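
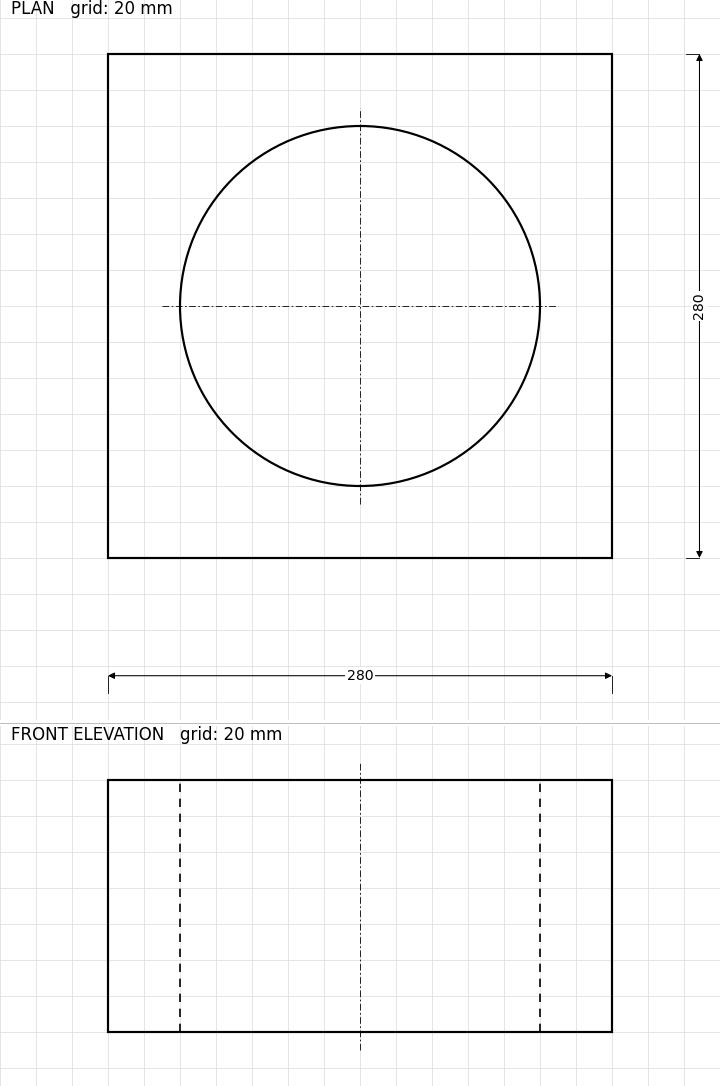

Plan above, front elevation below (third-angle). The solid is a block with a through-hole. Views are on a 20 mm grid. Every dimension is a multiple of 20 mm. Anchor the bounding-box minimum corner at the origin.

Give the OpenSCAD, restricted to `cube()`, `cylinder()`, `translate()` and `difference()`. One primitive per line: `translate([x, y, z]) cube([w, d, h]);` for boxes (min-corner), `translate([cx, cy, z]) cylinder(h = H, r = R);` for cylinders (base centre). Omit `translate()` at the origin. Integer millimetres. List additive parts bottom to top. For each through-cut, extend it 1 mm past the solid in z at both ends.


difference() {
  cube([280, 280, 140]);
  translate([140, 140, -1]) cylinder(h = 142, r = 100);
}


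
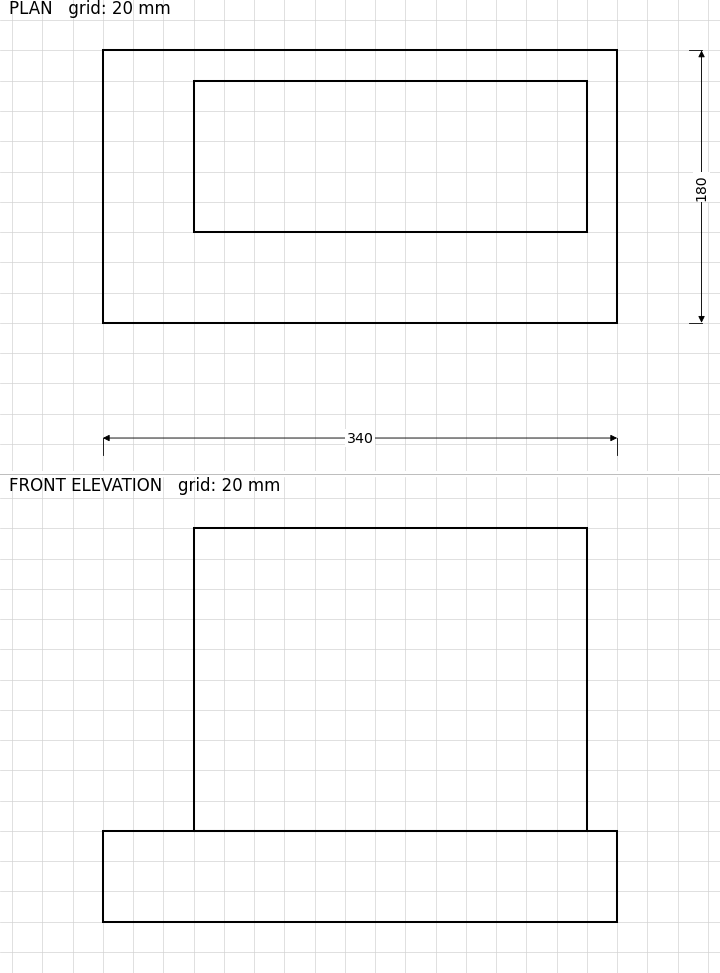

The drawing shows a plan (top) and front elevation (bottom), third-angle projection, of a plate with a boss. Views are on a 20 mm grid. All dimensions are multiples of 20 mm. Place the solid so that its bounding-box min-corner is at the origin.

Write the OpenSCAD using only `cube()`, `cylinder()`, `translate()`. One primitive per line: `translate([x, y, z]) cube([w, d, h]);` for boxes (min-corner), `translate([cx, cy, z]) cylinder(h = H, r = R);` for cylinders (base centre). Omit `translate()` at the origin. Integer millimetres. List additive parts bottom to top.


cube([340, 180, 60]);
translate([60, 60, 60]) cube([260, 100, 200]);


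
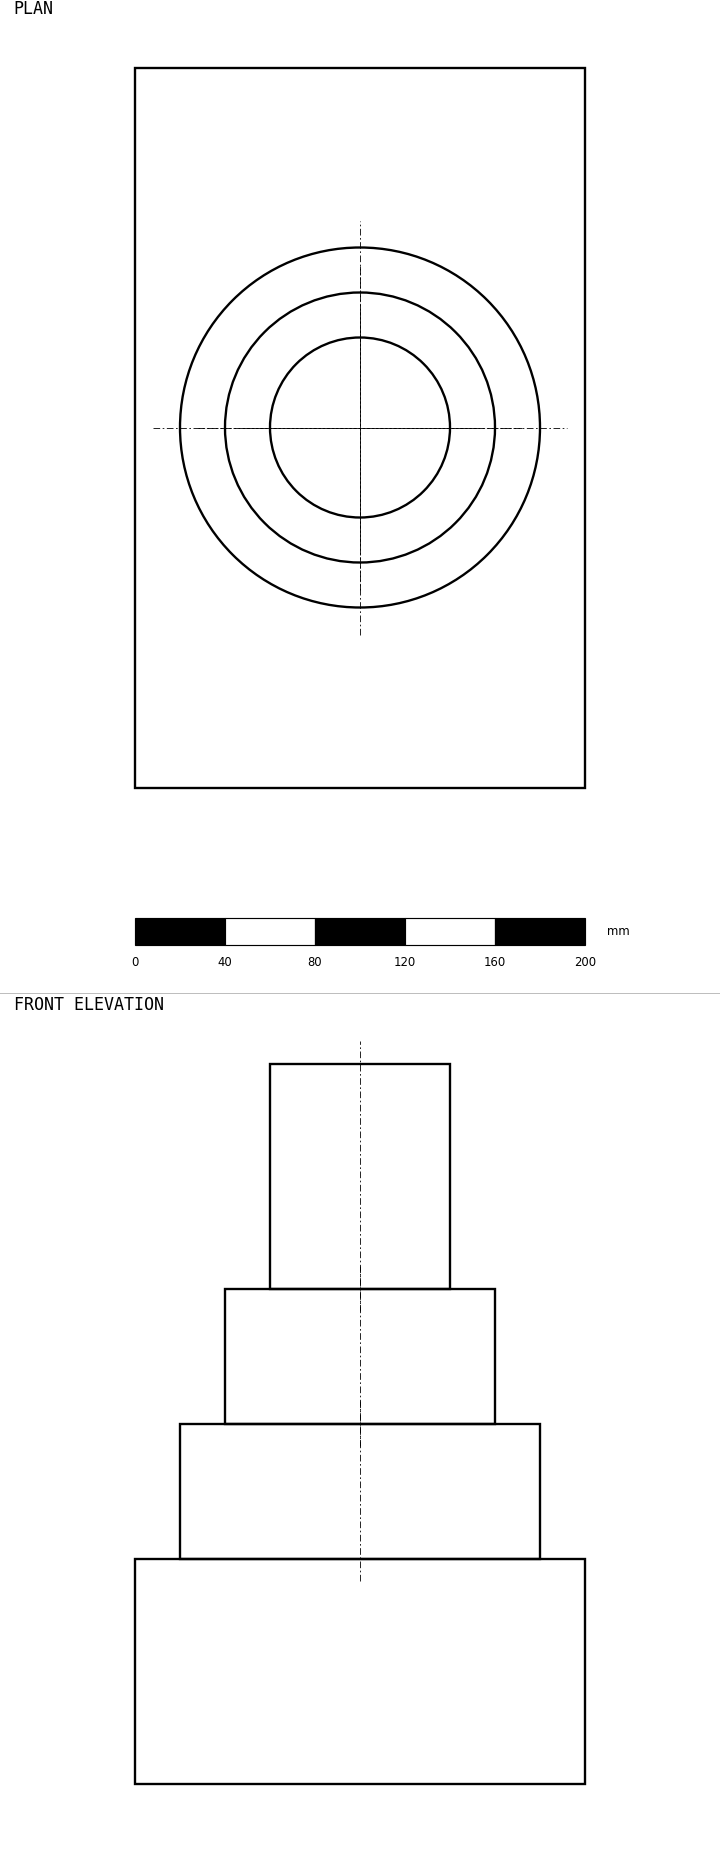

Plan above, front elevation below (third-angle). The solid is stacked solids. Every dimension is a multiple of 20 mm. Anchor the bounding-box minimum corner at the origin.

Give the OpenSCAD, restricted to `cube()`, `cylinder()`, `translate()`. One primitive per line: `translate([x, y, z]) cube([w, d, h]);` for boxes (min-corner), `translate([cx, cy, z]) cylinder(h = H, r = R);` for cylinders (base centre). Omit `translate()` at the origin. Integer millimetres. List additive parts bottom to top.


cube([200, 320, 100]);
translate([100, 160, 100]) cylinder(h = 60, r = 80);
translate([100, 160, 160]) cylinder(h = 60, r = 60);
translate([100, 160, 220]) cylinder(h = 100, r = 40);


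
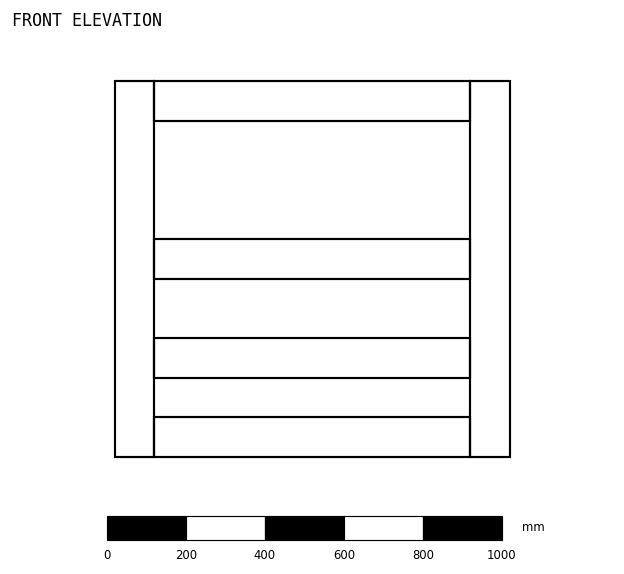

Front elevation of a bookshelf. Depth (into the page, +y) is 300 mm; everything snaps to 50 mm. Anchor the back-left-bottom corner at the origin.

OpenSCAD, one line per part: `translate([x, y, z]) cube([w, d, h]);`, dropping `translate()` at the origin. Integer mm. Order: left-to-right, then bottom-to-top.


cube([100, 300, 950]);
translate([100, 0, 0]) cube([800, 300, 100]);
translate([100, 0, 200]) cube([800, 300, 100]);
translate([100, 0, 450]) cube([800, 300, 100]);
translate([100, 0, 850]) cube([800, 300, 100]);
translate([900, 0, 0]) cube([100, 300, 950]);


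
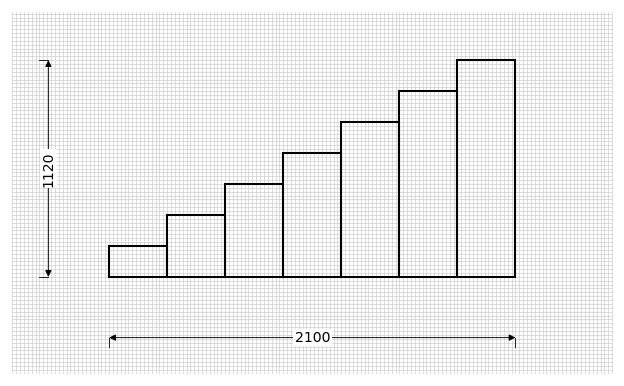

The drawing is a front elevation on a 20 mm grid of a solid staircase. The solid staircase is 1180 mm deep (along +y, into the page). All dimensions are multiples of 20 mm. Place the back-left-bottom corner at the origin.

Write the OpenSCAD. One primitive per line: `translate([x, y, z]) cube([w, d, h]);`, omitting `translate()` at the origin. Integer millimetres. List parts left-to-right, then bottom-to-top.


cube([300, 1180, 160]);
translate([300, 0, 0]) cube([300, 1180, 320]);
translate([600, 0, 0]) cube([300, 1180, 480]);
translate([900, 0, 0]) cube([300, 1180, 640]);
translate([1200, 0, 0]) cube([300, 1180, 800]);
translate([1500, 0, 0]) cube([300, 1180, 960]);
translate([1800, 0, 0]) cube([300, 1180, 1120]);


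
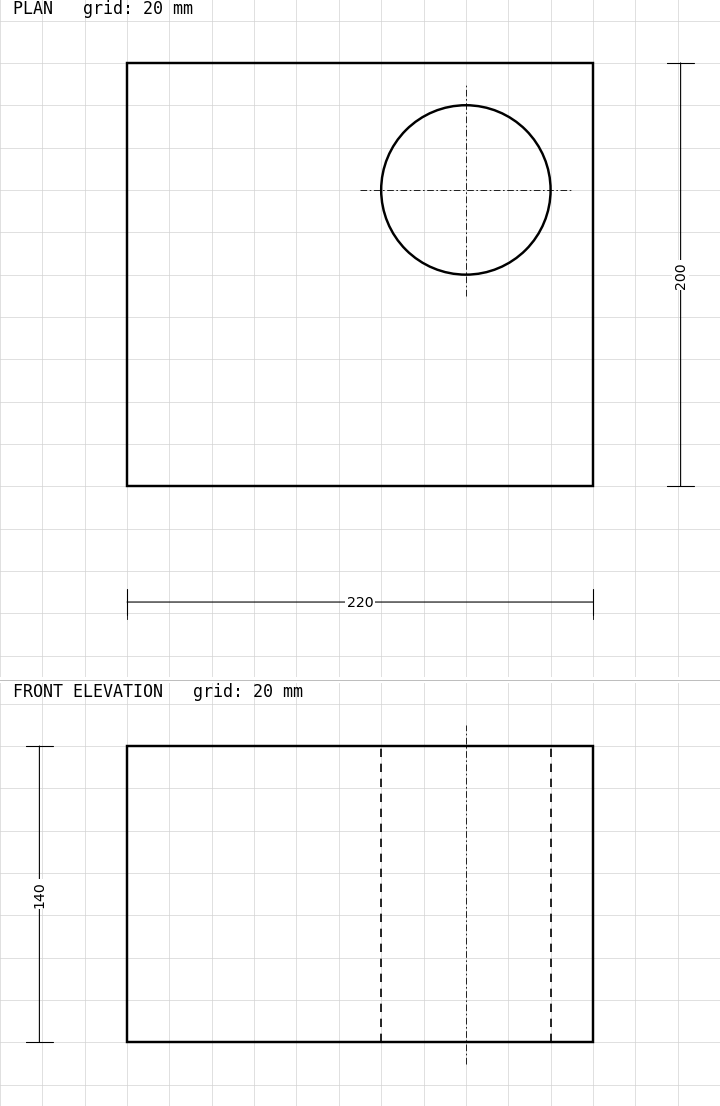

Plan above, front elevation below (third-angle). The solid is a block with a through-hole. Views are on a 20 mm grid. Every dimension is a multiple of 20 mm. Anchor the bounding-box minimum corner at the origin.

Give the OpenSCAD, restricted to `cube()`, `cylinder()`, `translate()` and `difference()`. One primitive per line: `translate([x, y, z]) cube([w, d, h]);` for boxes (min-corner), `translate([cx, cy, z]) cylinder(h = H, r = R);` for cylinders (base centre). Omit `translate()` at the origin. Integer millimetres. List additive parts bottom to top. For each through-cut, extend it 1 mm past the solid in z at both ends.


difference() {
  cube([220, 200, 140]);
  translate([160, 140, -1]) cylinder(h = 142, r = 40);
}


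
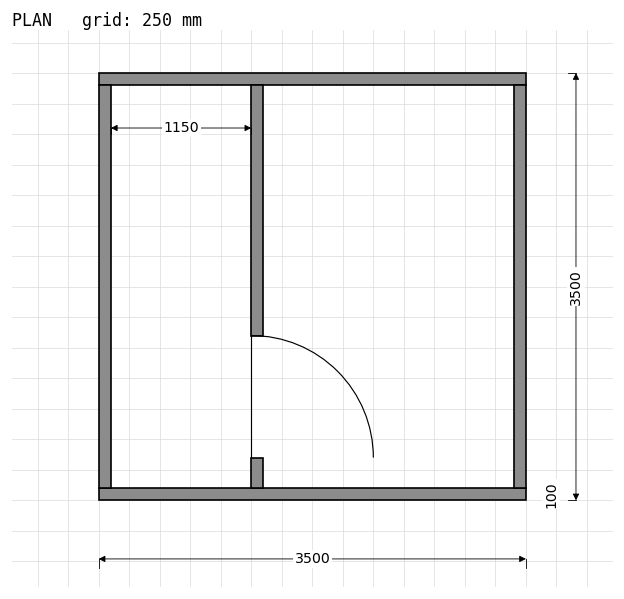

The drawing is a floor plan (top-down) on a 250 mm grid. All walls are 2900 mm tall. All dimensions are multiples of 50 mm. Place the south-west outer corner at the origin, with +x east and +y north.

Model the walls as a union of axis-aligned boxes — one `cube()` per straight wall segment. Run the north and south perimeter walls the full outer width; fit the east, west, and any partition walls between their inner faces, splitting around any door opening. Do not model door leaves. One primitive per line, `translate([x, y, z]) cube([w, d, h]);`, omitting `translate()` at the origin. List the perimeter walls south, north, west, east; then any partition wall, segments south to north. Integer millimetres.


cube([3500, 100, 2900]);
translate([0, 3400, 0]) cube([3500, 100, 2900]);
translate([0, 100, 0]) cube([100, 3300, 2900]);
translate([3400, 100, 0]) cube([100, 3300, 2900]);
translate([1250, 100, 0]) cube([100, 250, 2900]);
translate([1250, 1350, 0]) cube([100, 2050, 2900]);


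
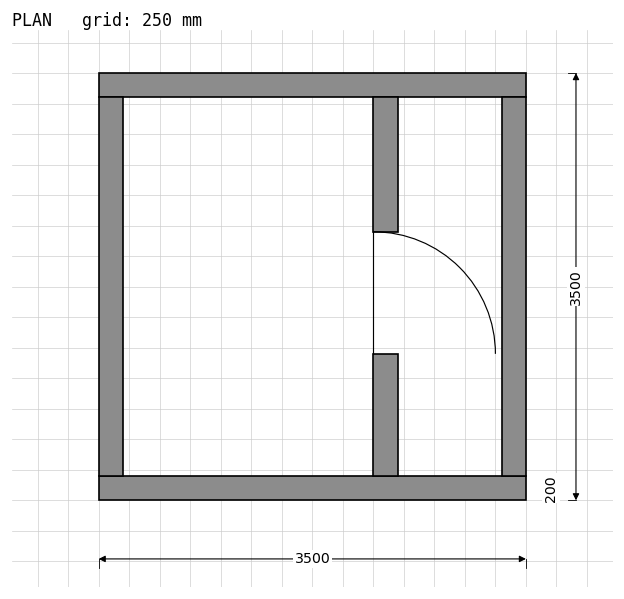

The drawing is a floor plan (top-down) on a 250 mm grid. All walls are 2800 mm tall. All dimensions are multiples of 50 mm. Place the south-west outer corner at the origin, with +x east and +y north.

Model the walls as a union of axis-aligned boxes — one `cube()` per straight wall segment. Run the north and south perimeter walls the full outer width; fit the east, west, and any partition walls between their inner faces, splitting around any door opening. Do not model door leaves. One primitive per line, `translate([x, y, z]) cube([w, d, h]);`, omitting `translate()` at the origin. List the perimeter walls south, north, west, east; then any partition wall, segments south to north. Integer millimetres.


cube([3500, 200, 2800]);
translate([0, 3300, 0]) cube([3500, 200, 2800]);
translate([0, 200, 0]) cube([200, 3100, 2800]);
translate([3300, 200, 0]) cube([200, 3100, 2800]);
translate([2250, 200, 0]) cube([200, 1000, 2800]);
translate([2250, 2200, 0]) cube([200, 1100, 2800]);


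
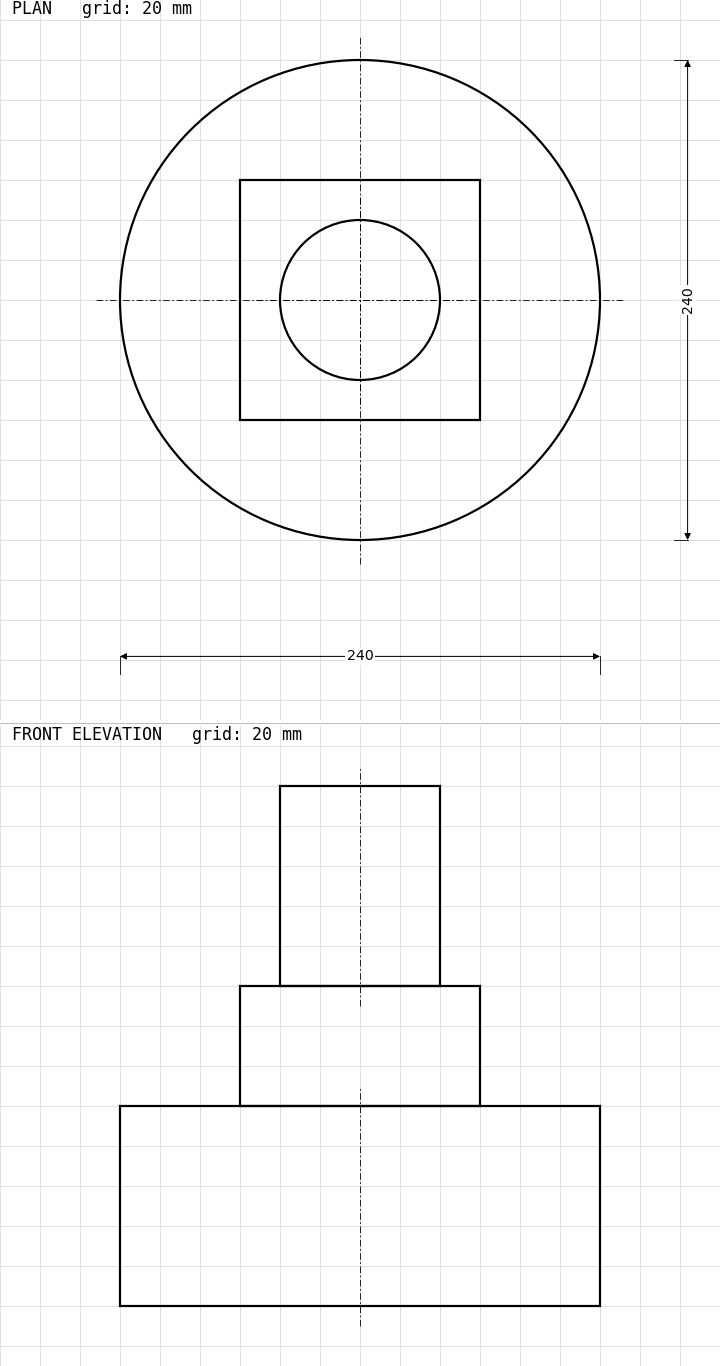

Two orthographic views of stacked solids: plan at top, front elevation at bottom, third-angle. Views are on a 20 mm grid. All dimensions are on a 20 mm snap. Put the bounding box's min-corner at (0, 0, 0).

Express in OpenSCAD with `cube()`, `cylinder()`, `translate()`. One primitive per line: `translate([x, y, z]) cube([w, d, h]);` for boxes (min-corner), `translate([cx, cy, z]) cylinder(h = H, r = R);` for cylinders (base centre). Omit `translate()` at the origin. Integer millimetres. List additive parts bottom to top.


translate([120, 120, 0]) cylinder(h = 100, r = 120);
translate([60, 60, 100]) cube([120, 120, 60]);
translate([120, 120, 160]) cylinder(h = 100, r = 40);


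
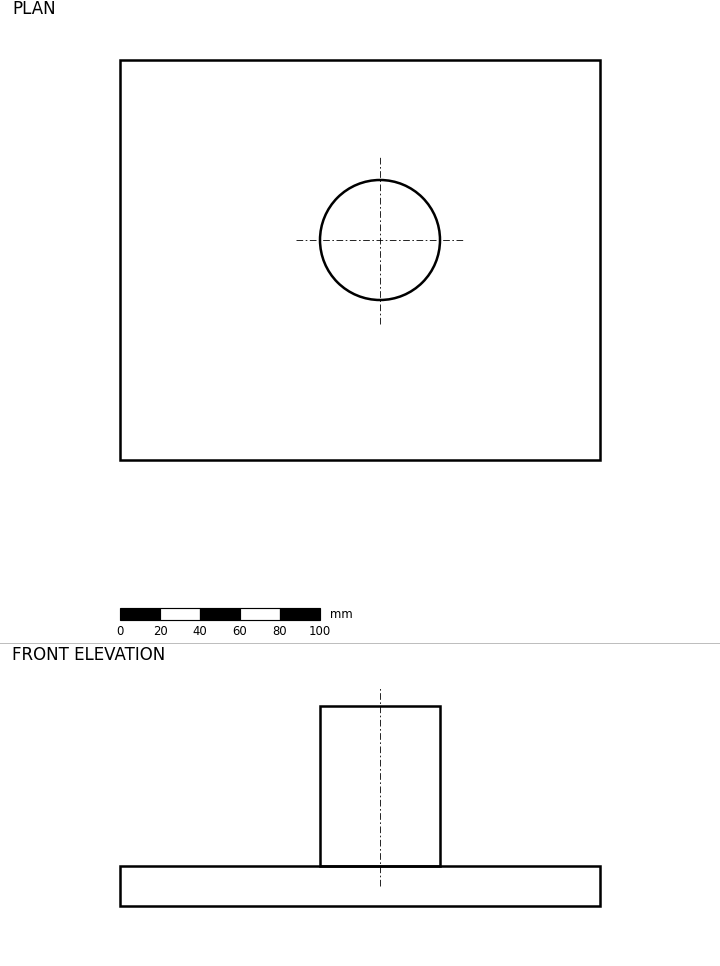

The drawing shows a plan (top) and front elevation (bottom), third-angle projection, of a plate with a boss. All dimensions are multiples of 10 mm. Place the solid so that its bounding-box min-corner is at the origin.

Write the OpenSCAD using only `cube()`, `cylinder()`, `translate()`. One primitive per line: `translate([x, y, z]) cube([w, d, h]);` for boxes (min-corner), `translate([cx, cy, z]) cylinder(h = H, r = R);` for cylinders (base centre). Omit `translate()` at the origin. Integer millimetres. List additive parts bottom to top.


cube([240, 200, 20]);
translate([130, 110, 20]) cylinder(h = 80, r = 30);


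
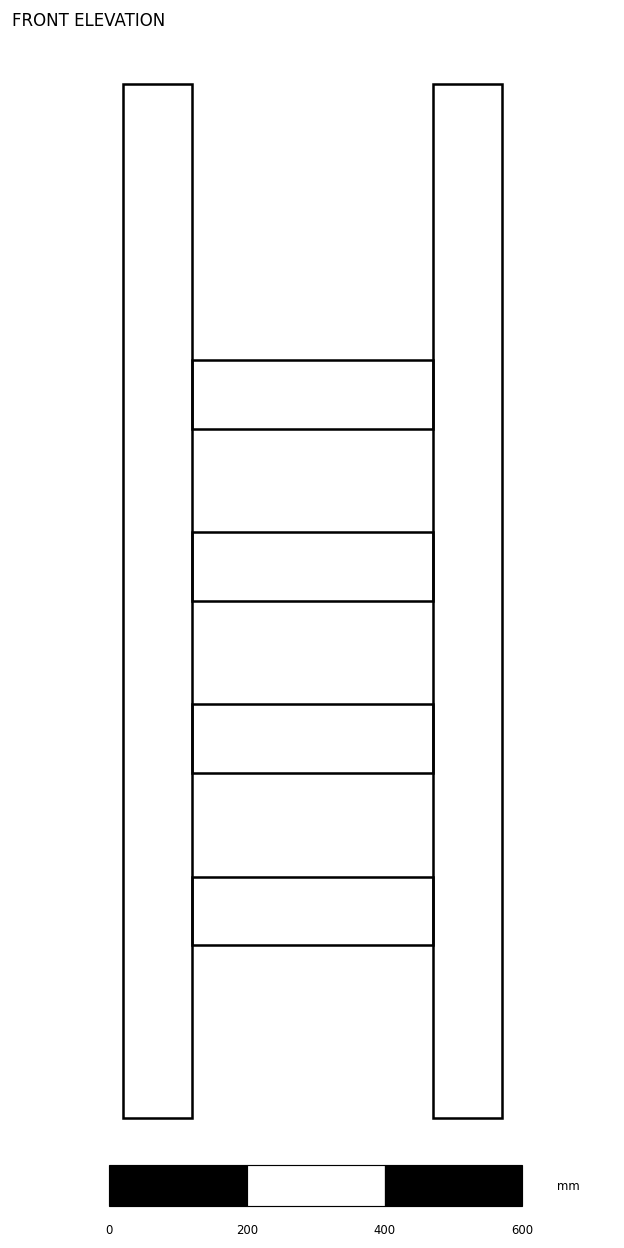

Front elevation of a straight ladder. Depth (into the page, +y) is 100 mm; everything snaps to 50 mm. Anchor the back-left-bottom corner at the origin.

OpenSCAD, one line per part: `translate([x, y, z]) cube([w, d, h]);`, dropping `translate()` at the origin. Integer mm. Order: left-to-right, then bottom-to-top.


cube([100, 100, 1500]);
translate([100, 0, 250]) cube([350, 100, 100]);
translate([100, 0, 500]) cube([350, 100, 100]);
translate([100, 0, 750]) cube([350, 100, 100]);
translate([100, 0, 1000]) cube([350, 100, 100]);
translate([450, 0, 0]) cube([100, 100, 1500]);


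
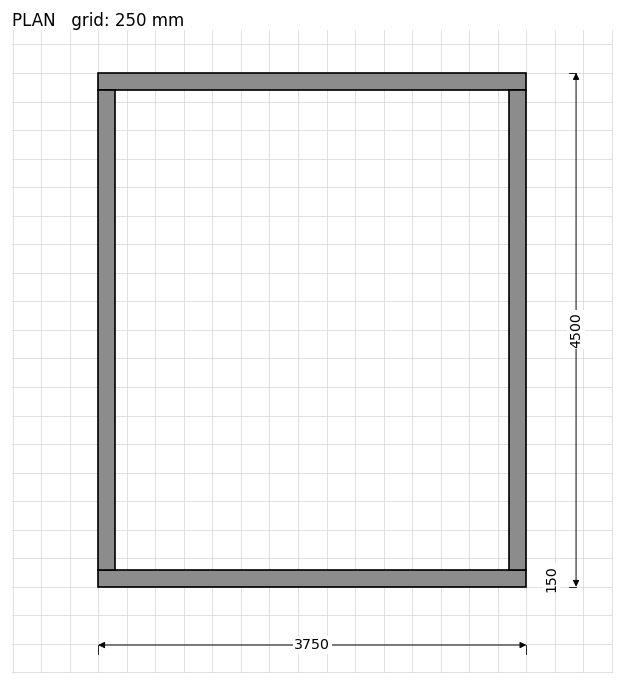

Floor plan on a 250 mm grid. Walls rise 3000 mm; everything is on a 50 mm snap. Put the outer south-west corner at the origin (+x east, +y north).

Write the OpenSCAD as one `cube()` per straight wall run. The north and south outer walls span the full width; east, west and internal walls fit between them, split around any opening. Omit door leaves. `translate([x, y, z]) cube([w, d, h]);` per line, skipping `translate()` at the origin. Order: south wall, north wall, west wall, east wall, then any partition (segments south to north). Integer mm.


cube([3750, 150, 3000]);
translate([0, 4350, 0]) cube([3750, 150, 3000]);
translate([0, 150, 0]) cube([150, 4200, 3000]);
translate([3600, 150, 0]) cube([150, 4200, 3000]);


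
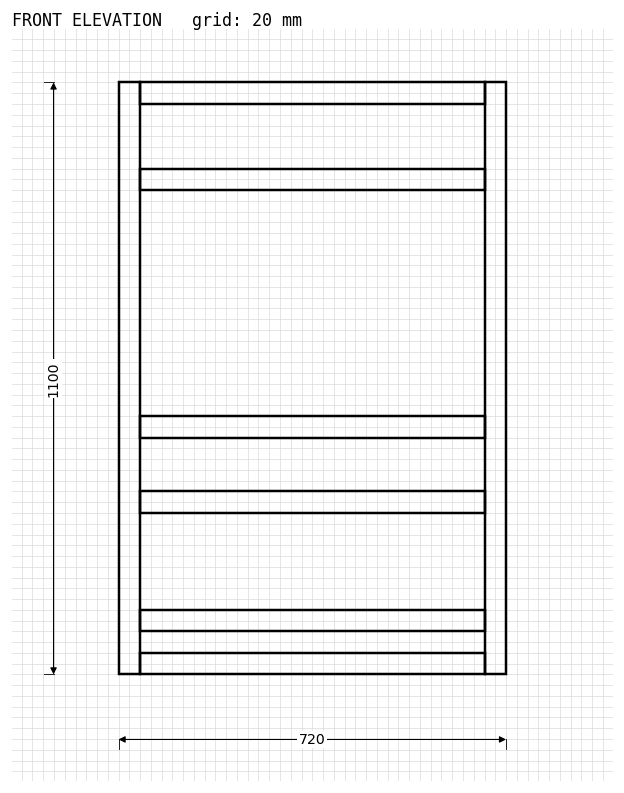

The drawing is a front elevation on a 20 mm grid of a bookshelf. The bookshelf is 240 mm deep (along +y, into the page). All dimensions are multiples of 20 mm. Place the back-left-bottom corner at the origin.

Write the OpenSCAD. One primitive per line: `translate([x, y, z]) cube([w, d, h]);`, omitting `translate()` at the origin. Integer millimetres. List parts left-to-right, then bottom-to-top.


cube([40, 240, 1100]);
translate([40, 0, 0]) cube([640, 240, 40]);
translate([40, 0, 80]) cube([640, 240, 40]);
translate([40, 0, 300]) cube([640, 240, 40]);
translate([40, 0, 440]) cube([640, 240, 40]);
translate([40, 0, 900]) cube([640, 240, 40]);
translate([40, 0, 1060]) cube([640, 240, 40]);
translate([680, 0, 0]) cube([40, 240, 1100]);


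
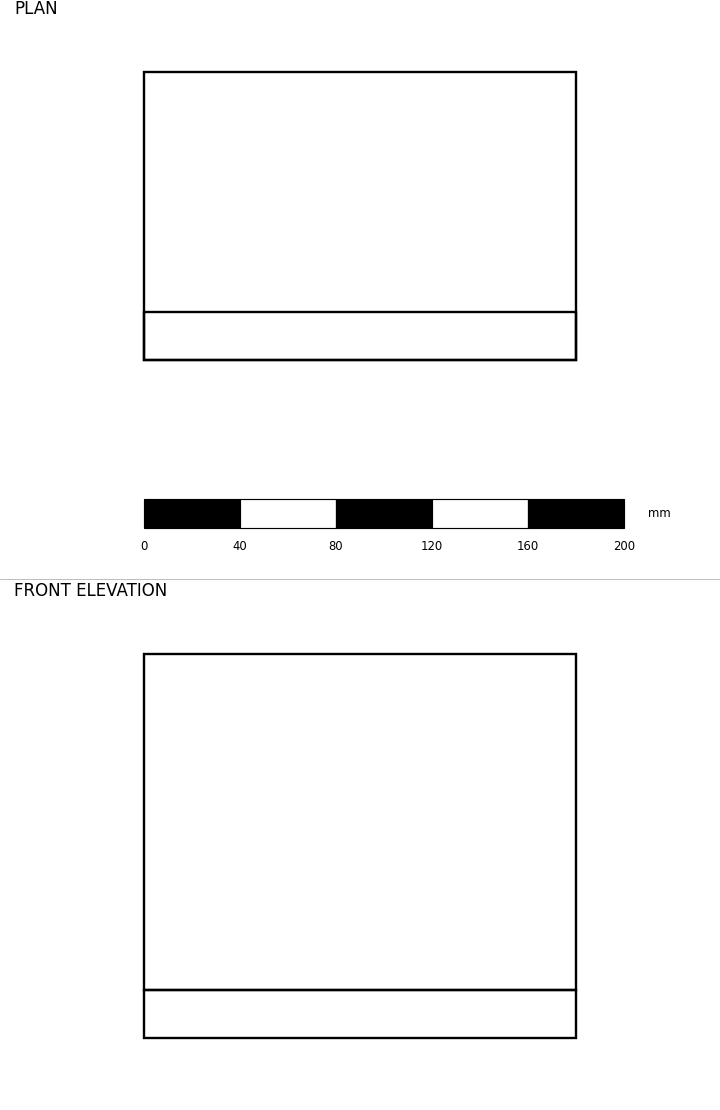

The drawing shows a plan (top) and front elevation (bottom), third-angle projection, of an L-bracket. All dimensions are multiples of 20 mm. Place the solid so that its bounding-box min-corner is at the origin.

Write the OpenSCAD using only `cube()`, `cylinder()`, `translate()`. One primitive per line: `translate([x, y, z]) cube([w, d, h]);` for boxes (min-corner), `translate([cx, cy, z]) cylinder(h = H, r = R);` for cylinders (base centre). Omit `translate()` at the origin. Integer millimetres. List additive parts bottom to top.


cube([180, 120, 20]);
translate([0, 0, 20]) cube([180, 20, 140]);


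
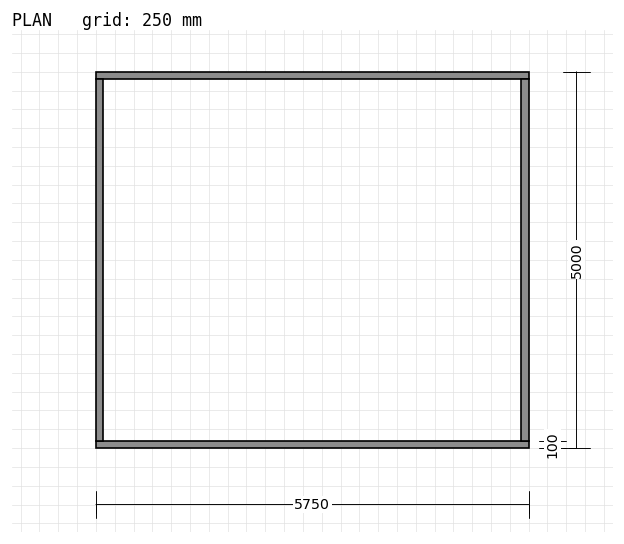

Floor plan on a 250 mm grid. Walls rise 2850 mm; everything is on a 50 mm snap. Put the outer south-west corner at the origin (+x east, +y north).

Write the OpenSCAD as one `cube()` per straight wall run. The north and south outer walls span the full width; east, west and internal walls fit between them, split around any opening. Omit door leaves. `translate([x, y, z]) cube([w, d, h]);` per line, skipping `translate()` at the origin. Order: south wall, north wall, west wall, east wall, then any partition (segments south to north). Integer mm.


cube([5750, 100, 2850]);
translate([0, 4900, 0]) cube([5750, 100, 2850]);
translate([0, 100, 0]) cube([100, 4800, 2850]);
translate([5650, 100, 0]) cube([100, 4800, 2850]);


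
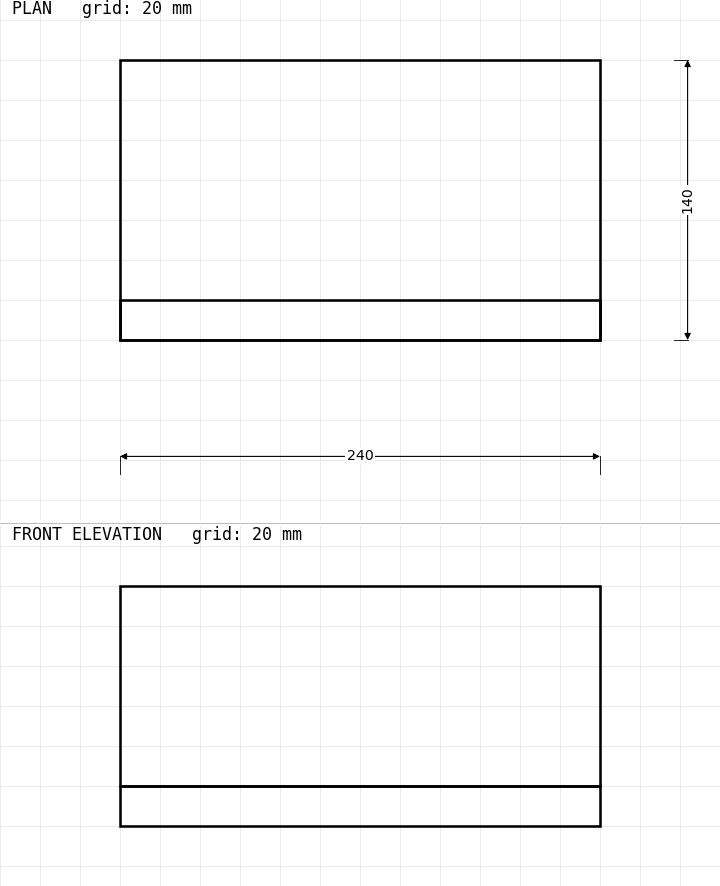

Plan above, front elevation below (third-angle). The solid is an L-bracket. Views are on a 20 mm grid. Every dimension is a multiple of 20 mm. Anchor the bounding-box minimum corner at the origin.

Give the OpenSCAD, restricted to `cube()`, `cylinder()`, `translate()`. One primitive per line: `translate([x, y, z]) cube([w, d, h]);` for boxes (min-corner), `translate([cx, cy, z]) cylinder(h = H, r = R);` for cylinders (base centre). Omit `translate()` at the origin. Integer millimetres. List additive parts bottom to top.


cube([240, 140, 20]);
translate([0, 0, 20]) cube([240, 20, 100]);


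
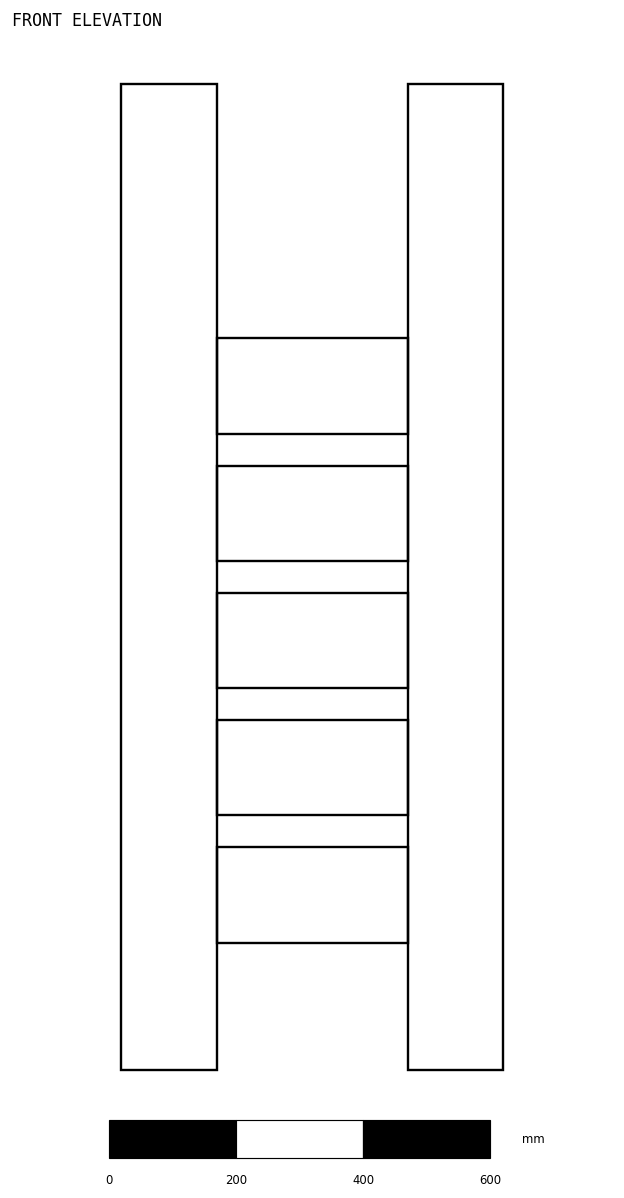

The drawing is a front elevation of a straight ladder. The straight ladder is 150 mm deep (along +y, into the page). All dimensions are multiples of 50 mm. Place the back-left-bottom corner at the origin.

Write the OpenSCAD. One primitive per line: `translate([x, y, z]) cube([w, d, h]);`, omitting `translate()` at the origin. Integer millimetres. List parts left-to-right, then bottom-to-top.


cube([150, 150, 1550]);
translate([150, 0, 200]) cube([300, 150, 150]);
translate([150, 0, 400]) cube([300, 150, 150]);
translate([150, 0, 600]) cube([300, 150, 150]);
translate([150, 0, 800]) cube([300, 150, 150]);
translate([150, 0, 1000]) cube([300, 150, 150]);
translate([450, 0, 0]) cube([150, 150, 1550]);


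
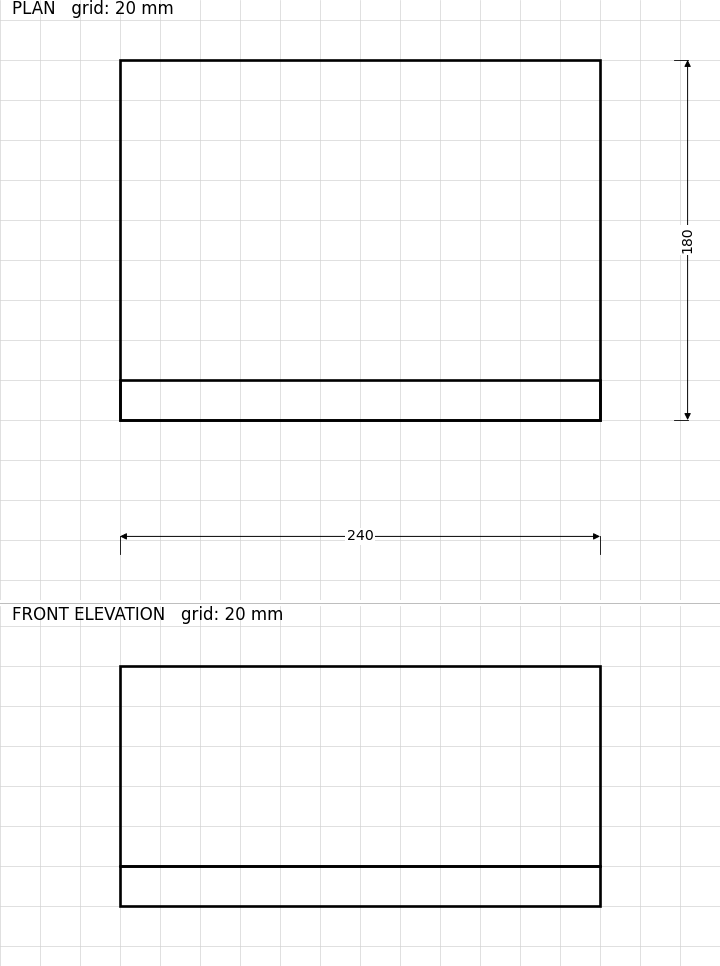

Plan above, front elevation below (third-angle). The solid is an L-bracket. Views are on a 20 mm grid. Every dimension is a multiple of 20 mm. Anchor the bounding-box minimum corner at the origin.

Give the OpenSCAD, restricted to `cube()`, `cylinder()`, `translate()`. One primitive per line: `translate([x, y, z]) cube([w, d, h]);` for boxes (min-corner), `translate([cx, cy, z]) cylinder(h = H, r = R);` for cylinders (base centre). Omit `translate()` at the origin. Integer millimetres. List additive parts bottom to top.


cube([240, 180, 20]);
translate([0, 0, 20]) cube([240, 20, 100]);


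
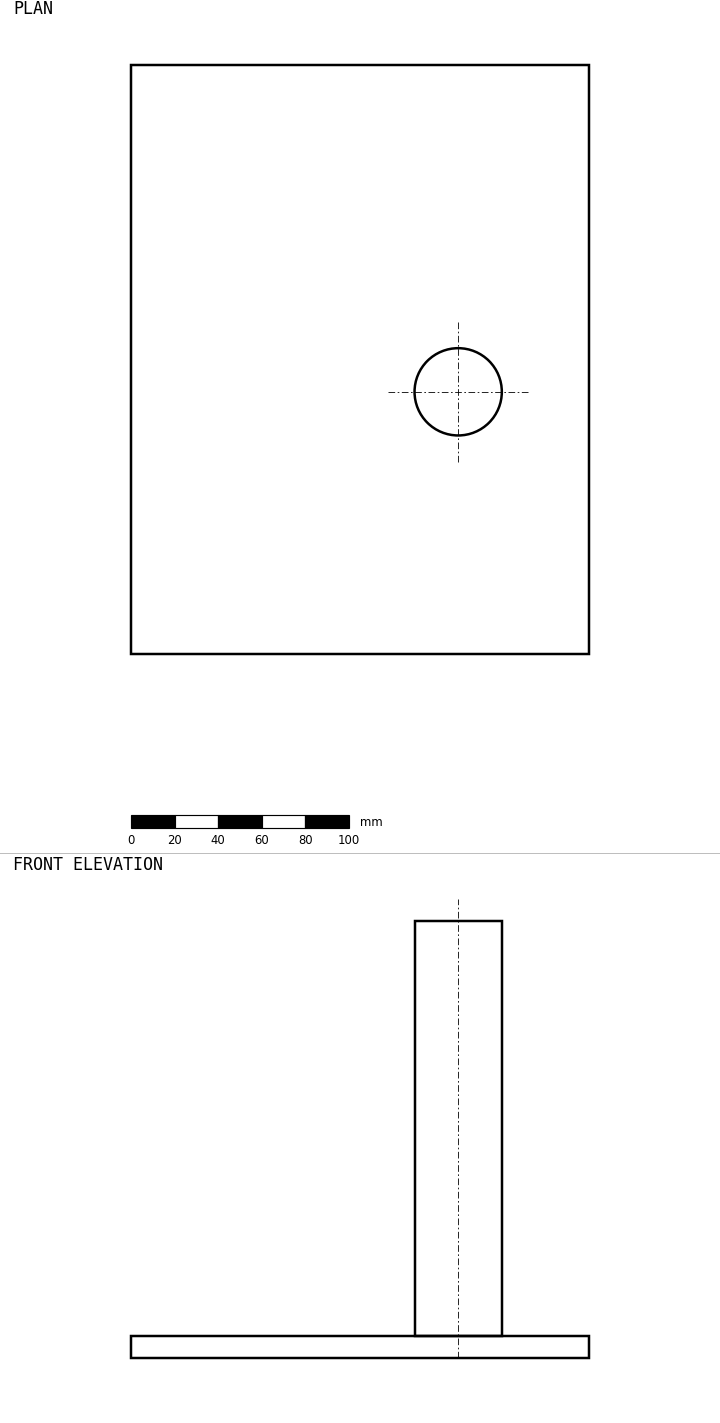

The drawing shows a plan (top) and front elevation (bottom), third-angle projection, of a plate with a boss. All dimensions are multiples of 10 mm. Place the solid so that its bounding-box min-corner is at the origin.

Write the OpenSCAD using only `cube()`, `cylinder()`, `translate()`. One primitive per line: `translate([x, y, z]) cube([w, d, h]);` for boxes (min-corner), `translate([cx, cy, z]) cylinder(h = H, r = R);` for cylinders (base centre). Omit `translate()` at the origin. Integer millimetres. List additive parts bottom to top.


cube([210, 270, 10]);
translate([150, 120, 10]) cylinder(h = 190, r = 20);


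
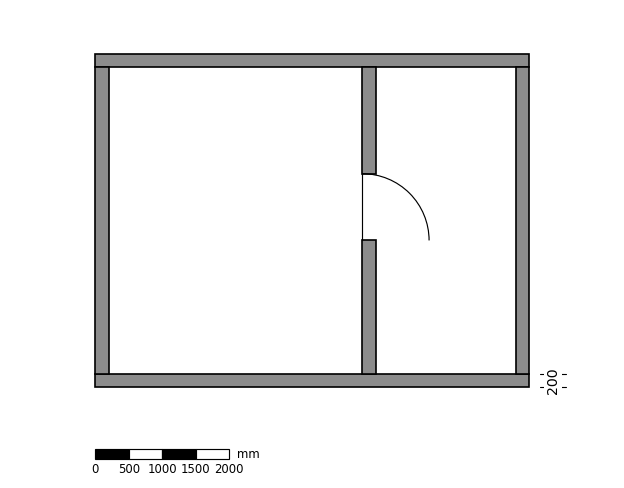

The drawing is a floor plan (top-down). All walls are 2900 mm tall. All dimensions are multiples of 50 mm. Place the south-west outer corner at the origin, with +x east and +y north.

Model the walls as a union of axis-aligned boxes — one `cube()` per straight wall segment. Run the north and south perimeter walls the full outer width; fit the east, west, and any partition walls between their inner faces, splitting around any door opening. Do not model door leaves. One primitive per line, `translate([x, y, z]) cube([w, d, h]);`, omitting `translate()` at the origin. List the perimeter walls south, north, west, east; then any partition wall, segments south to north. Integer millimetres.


cube([6500, 200, 2900]);
translate([0, 4800, 0]) cube([6500, 200, 2900]);
translate([0, 200, 0]) cube([200, 4600, 2900]);
translate([6300, 200, 0]) cube([200, 4600, 2900]);
translate([4000, 200, 0]) cube([200, 2000, 2900]);
translate([4000, 3200, 0]) cube([200, 1600, 2900]);


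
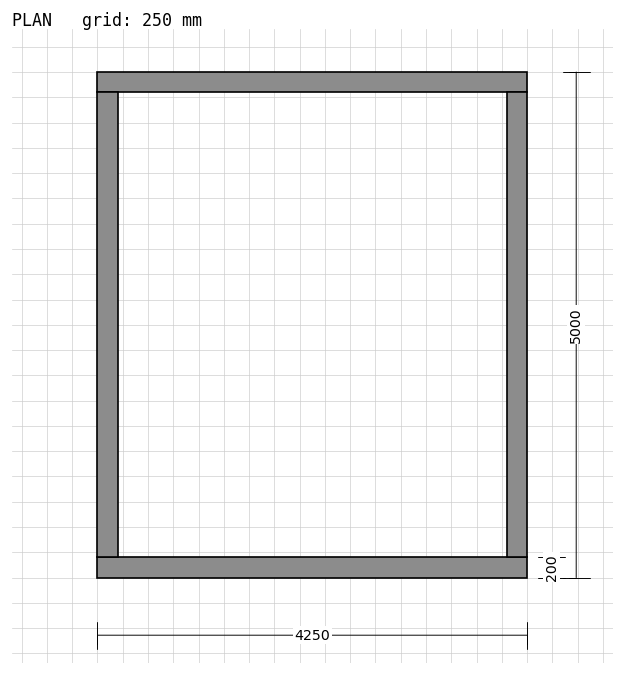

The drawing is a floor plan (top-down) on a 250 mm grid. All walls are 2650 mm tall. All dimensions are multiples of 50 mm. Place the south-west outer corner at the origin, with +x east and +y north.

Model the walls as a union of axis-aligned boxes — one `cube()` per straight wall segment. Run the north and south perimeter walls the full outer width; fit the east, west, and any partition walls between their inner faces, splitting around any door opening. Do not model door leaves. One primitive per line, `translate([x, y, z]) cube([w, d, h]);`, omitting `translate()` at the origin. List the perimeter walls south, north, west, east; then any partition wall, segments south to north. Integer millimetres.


cube([4250, 200, 2650]);
translate([0, 4800, 0]) cube([4250, 200, 2650]);
translate([0, 200, 0]) cube([200, 4600, 2650]);
translate([4050, 200, 0]) cube([200, 4600, 2650]);


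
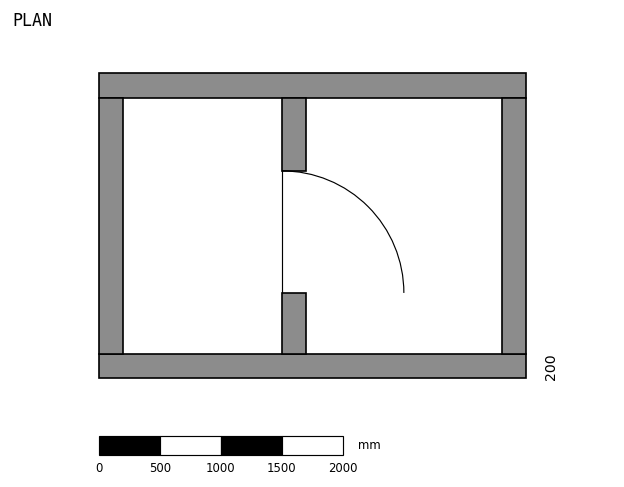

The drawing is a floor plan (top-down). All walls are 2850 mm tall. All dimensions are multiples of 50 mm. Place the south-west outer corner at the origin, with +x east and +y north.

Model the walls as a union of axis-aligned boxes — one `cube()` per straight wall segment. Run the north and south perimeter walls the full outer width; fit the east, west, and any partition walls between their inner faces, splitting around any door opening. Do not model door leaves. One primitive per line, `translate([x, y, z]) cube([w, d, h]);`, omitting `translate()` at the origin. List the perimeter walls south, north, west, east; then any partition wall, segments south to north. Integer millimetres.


cube([3500, 200, 2850]);
translate([0, 2300, 0]) cube([3500, 200, 2850]);
translate([0, 200, 0]) cube([200, 2100, 2850]);
translate([3300, 200, 0]) cube([200, 2100, 2850]);
translate([1500, 200, 0]) cube([200, 500, 2850]);
translate([1500, 1700, 0]) cube([200, 600, 2850]);


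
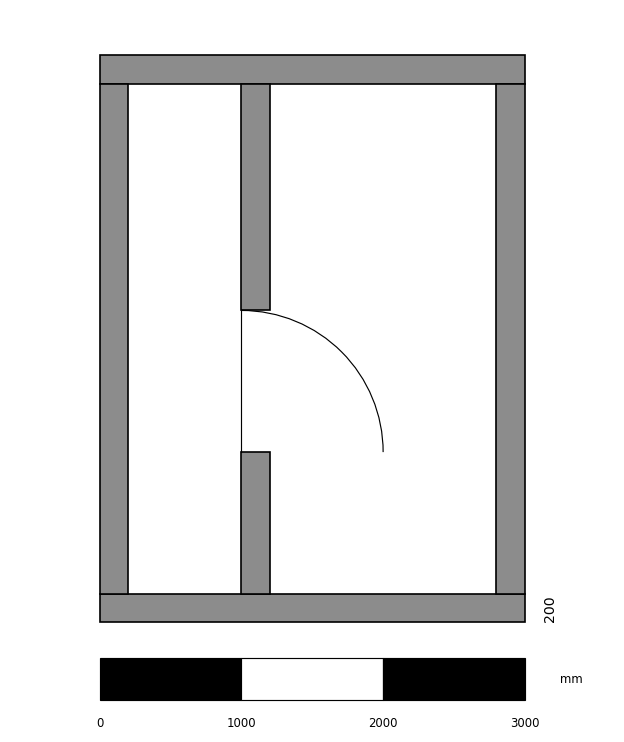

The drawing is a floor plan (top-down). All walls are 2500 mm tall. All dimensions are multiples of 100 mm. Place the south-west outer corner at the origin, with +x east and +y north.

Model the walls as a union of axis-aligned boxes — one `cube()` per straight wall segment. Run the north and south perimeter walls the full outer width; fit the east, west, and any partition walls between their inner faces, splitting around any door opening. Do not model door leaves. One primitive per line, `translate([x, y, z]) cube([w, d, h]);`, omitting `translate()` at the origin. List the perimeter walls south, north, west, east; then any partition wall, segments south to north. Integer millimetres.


cube([3000, 200, 2500]);
translate([0, 3800, 0]) cube([3000, 200, 2500]);
translate([0, 200, 0]) cube([200, 3600, 2500]);
translate([2800, 200, 0]) cube([200, 3600, 2500]);
translate([1000, 200, 0]) cube([200, 1000, 2500]);
translate([1000, 2200, 0]) cube([200, 1600, 2500]);


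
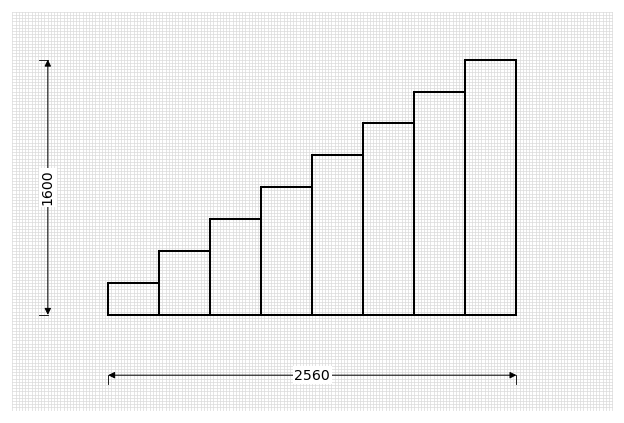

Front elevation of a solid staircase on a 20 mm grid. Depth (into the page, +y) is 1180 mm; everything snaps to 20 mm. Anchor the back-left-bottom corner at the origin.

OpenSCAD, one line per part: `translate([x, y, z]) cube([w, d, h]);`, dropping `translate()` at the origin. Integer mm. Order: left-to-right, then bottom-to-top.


cube([320, 1180, 200]);
translate([320, 0, 0]) cube([320, 1180, 400]);
translate([640, 0, 0]) cube([320, 1180, 600]);
translate([960, 0, 0]) cube([320, 1180, 800]);
translate([1280, 0, 0]) cube([320, 1180, 1000]);
translate([1600, 0, 0]) cube([320, 1180, 1200]);
translate([1920, 0, 0]) cube([320, 1180, 1400]);
translate([2240, 0, 0]) cube([320, 1180, 1600]);


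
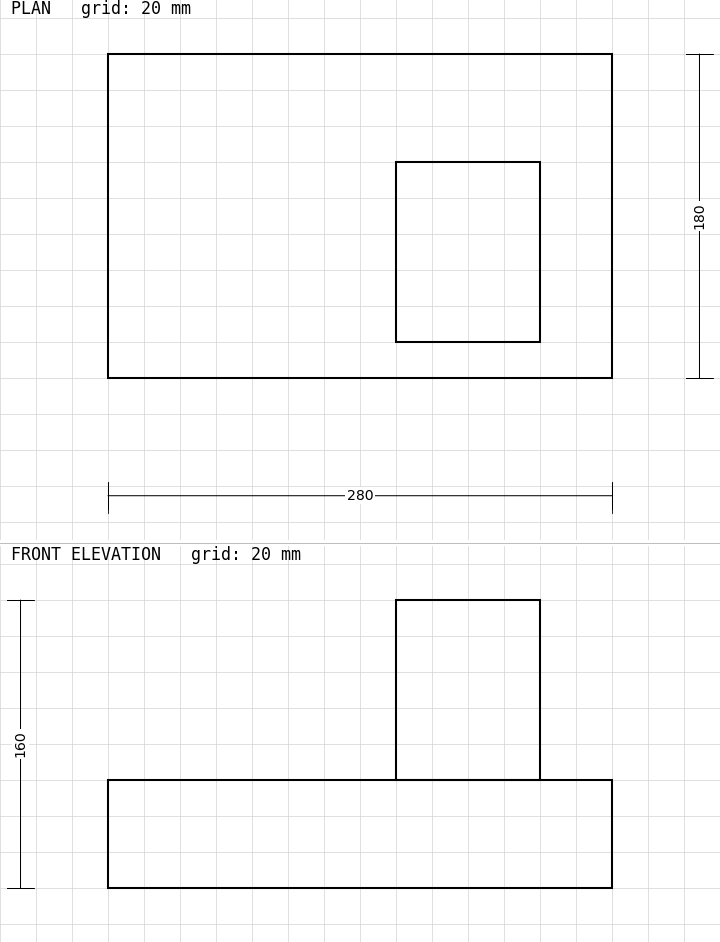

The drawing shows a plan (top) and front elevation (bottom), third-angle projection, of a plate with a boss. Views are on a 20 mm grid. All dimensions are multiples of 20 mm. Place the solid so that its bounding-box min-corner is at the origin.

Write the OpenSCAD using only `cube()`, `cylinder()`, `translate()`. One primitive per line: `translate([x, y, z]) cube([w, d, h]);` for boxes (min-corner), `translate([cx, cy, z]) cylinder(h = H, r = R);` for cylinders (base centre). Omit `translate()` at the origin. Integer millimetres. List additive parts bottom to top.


cube([280, 180, 60]);
translate([160, 20, 60]) cube([80, 100, 100]);


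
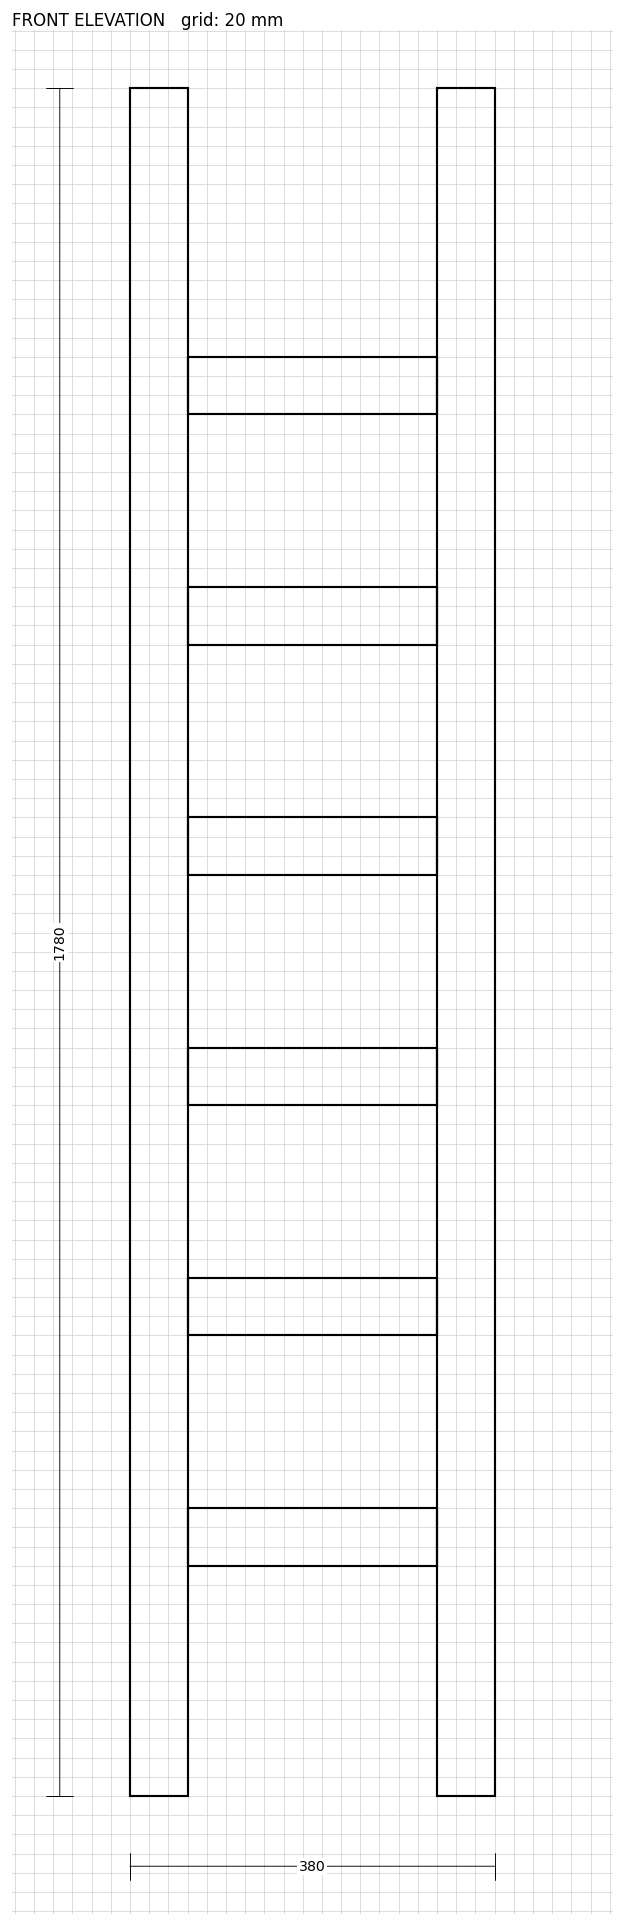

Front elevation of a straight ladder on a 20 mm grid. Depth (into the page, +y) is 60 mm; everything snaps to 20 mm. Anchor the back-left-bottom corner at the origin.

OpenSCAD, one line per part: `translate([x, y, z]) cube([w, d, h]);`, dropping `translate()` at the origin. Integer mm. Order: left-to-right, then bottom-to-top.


cube([60, 60, 1780]);
translate([60, 0, 240]) cube([260, 60, 60]);
translate([60, 0, 480]) cube([260, 60, 60]);
translate([60, 0, 720]) cube([260, 60, 60]);
translate([60, 0, 960]) cube([260, 60, 60]);
translate([60, 0, 1200]) cube([260, 60, 60]);
translate([60, 0, 1440]) cube([260, 60, 60]);
translate([320, 0, 0]) cube([60, 60, 1780]);


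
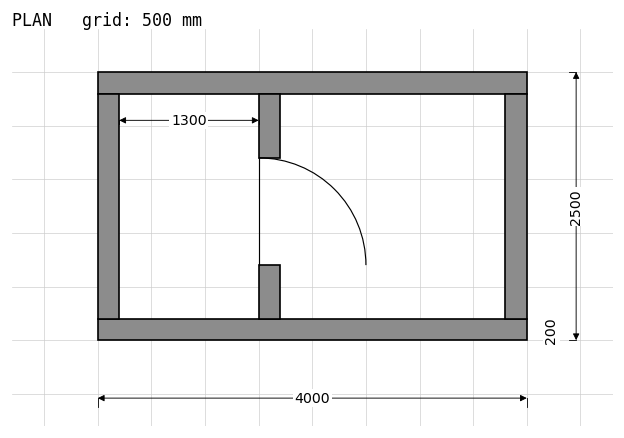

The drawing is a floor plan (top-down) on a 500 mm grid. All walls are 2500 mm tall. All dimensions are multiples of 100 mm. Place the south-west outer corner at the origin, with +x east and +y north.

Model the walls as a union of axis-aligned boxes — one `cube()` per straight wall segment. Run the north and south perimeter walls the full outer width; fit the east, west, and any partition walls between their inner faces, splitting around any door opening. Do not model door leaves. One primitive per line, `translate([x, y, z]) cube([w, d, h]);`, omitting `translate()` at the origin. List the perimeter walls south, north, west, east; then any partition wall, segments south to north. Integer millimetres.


cube([4000, 200, 2500]);
translate([0, 2300, 0]) cube([4000, 200, 2500]);
translate([0, 200, 0]) cube([200, 2100, 2500]);
translate([3800, 200, 0]) cube([200, 2100, 2500]);
translate([1500, 200, 0]) cube([200, 500, 2500]);
translate([1500, 1700, 0]) cube([200, 600, 2500]);


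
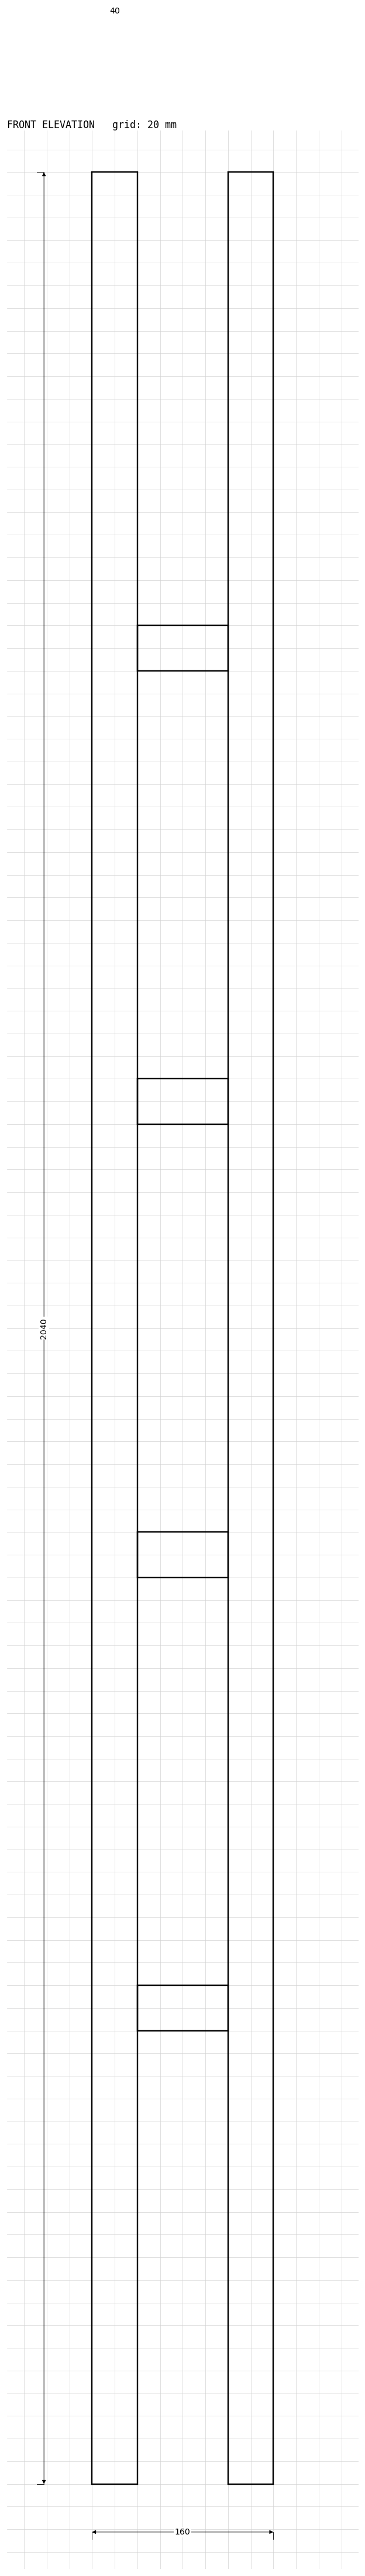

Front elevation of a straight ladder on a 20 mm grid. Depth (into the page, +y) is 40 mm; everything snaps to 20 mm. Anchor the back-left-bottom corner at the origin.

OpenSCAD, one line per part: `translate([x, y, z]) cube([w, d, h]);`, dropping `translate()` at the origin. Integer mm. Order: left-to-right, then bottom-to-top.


cube([40, 40, 2040]);
translate([40, 0, 400]) cube([80, 40, 40]);
translate([40, 0, 800]) cube([80, 40, 40]);
translate([40, 0, 1200]) cube([80, 40, 40]);
translate([40, 0, 1600]) cube([80, 40, 40]);
translate([120, 0, 0]) cube([40, 40, 2040]);


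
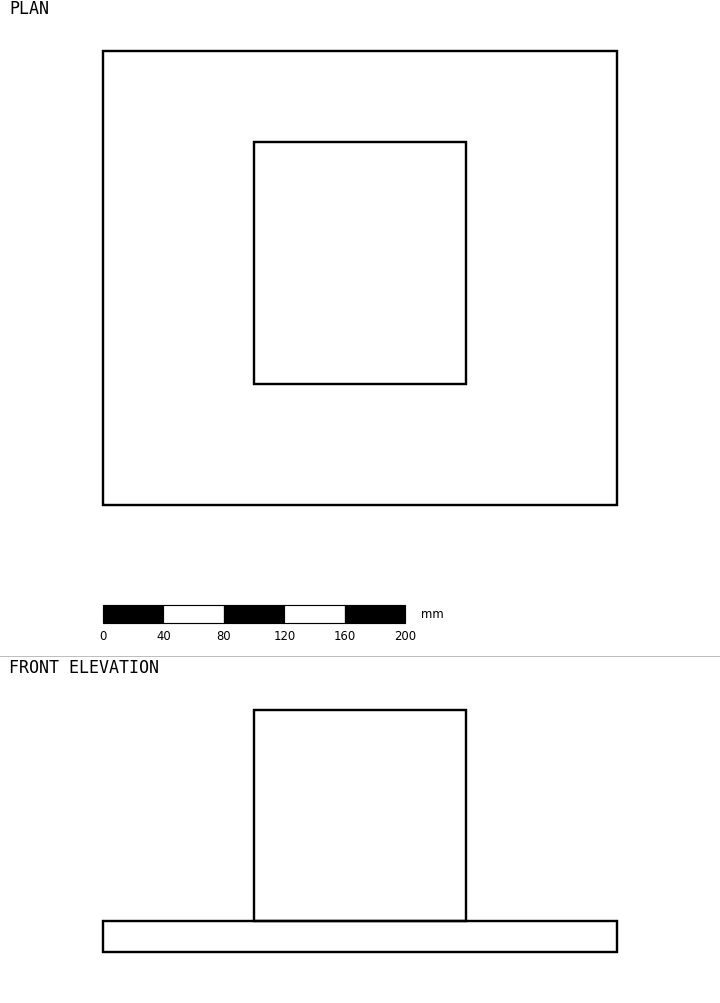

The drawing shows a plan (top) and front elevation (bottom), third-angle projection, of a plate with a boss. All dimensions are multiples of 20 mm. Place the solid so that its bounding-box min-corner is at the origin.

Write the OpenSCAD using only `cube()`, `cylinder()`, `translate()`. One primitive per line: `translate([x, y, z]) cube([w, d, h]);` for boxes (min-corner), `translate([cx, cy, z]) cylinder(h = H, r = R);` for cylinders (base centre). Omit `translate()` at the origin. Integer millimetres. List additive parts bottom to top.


cube([340, 300, 20]);
translate([100, 80, 20]) cube([140, 160, 140]);


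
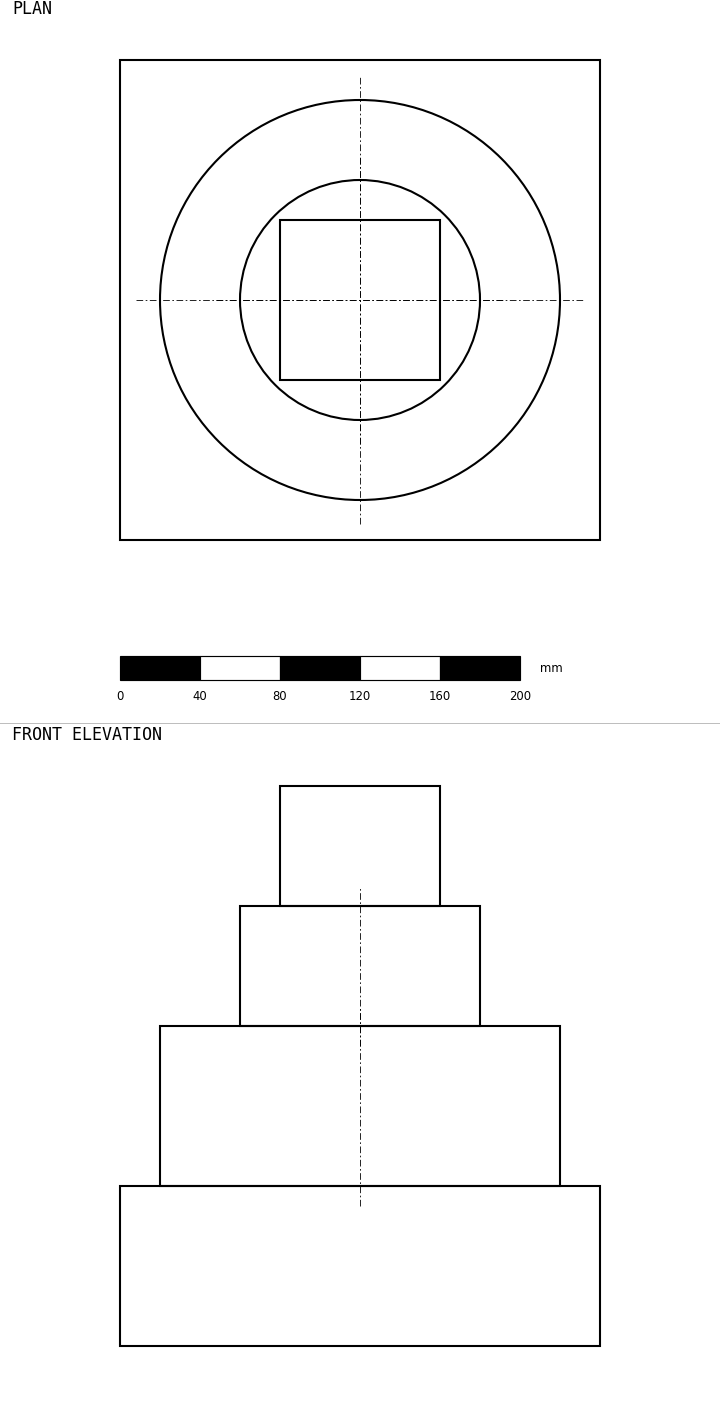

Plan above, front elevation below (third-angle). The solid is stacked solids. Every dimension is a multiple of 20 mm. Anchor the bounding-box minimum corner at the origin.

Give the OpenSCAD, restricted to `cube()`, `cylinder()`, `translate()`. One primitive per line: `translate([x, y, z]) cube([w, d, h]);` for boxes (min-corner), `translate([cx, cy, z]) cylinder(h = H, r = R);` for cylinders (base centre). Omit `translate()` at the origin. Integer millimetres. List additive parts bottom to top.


cube([240, 240, 80]);
translate([120, 120, 80]) cylinder(h = 80, r = 100);
translate([120, 120, 160]) cylinder(h = 60, r = 60);
translate([80, 80, 220]) cube([80, 80, 60]);


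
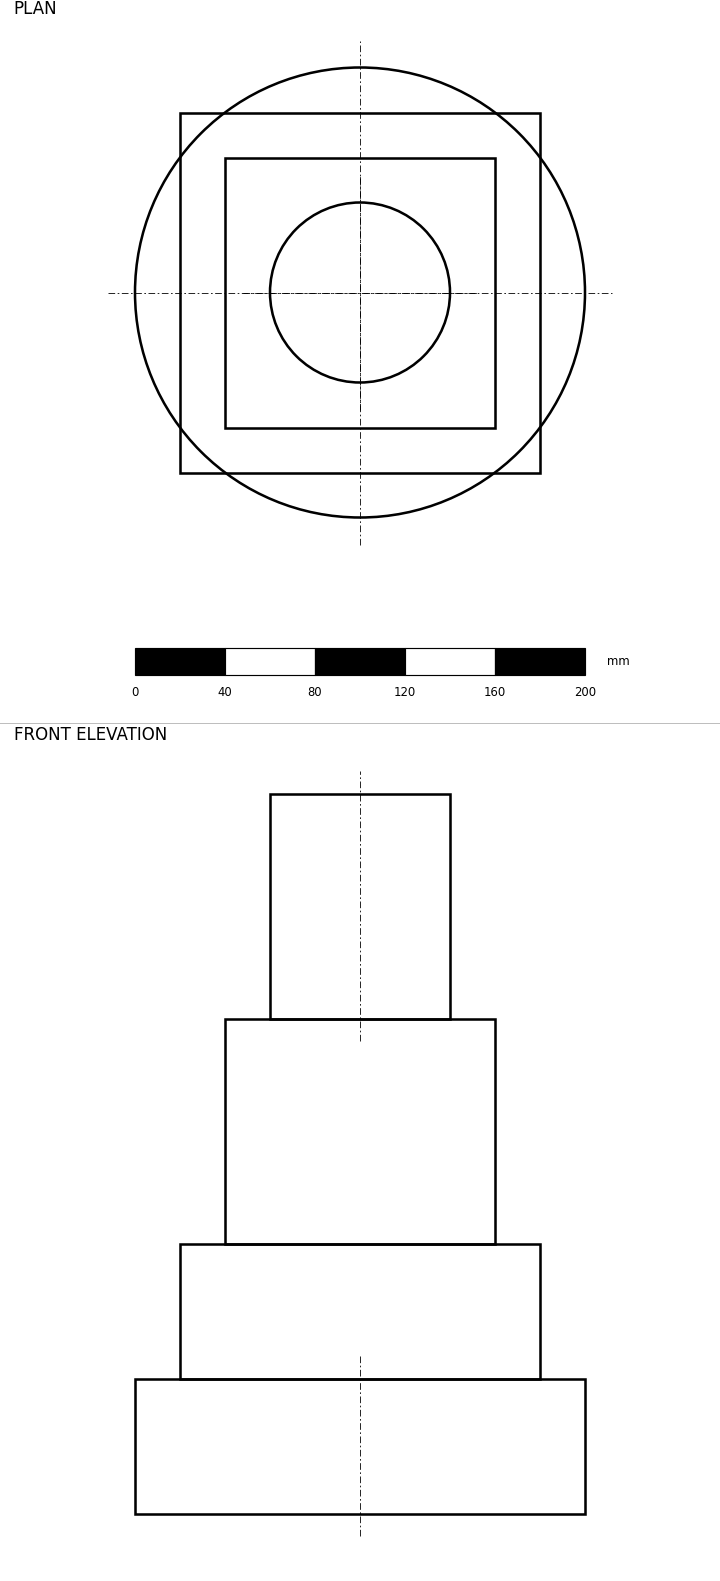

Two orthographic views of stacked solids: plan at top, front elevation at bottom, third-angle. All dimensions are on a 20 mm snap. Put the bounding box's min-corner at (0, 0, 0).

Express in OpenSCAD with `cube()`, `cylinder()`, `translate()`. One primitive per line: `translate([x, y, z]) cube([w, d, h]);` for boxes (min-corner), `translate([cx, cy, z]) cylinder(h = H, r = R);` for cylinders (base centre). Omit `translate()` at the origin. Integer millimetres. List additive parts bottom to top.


translate([100, 100, 0]) cylinder(h = 60, r = 100);
translate([20, 20, 60]) cube([160, 160, 60]);
translate([40, 40, 120]) cube([120, 120, 100]);
translate([100, 100, 220]) cylinder(h = 100, r = 40);


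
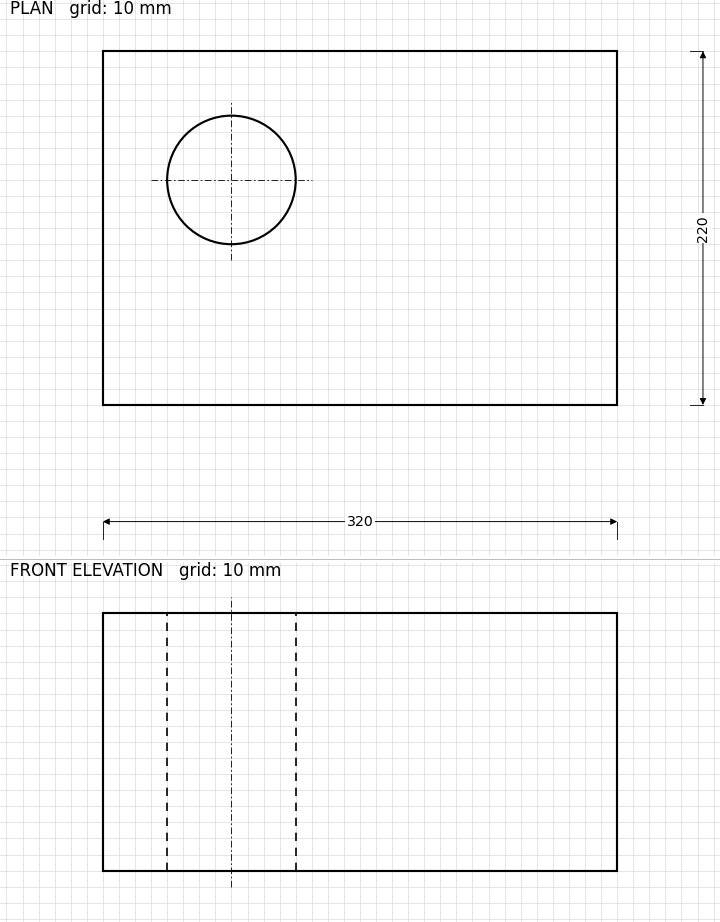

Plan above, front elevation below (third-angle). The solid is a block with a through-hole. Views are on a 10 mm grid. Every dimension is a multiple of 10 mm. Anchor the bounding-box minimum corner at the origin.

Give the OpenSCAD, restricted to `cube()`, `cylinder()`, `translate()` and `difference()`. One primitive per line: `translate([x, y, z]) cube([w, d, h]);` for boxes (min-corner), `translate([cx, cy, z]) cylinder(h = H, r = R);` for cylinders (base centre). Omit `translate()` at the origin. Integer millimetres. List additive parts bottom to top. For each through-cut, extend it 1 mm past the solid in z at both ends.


difference() {
  cube([320, 220, 160]);
  translate([80, 140, -1]) cylinder(h = 162, r = 40);
}


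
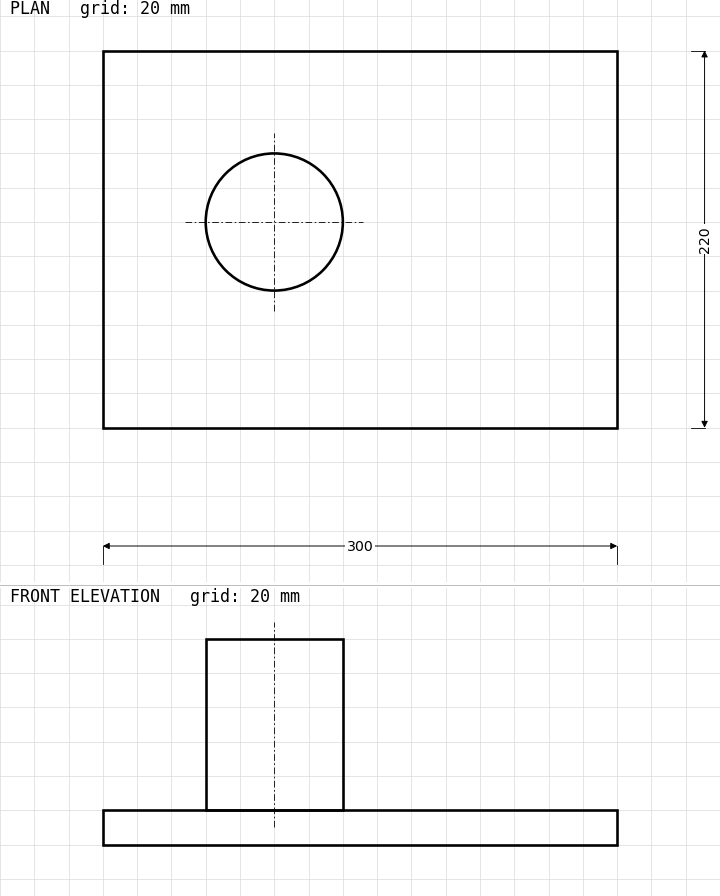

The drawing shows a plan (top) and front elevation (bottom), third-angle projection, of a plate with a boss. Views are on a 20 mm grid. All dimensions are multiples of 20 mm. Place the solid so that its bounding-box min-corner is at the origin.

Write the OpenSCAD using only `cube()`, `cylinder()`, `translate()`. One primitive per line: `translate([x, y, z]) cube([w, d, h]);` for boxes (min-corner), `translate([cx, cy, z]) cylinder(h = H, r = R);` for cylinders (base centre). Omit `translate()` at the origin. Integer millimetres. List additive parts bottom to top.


cube([300, 220, 20]);
translate([100, 120, 20]) cylinder(h = 100, r = 40);


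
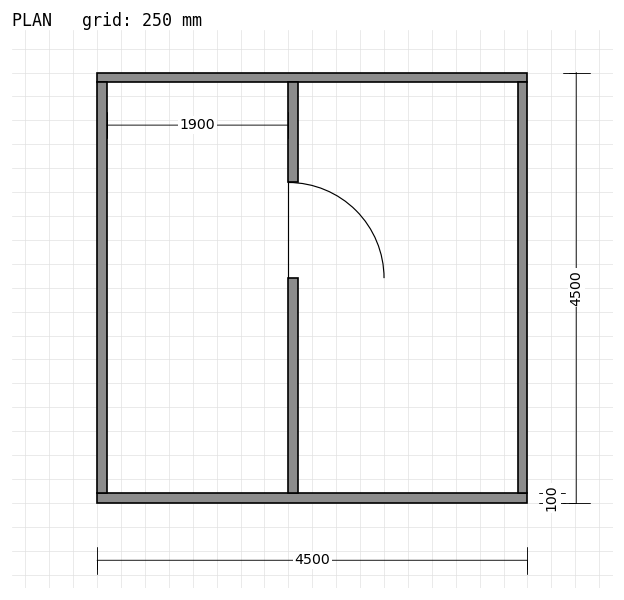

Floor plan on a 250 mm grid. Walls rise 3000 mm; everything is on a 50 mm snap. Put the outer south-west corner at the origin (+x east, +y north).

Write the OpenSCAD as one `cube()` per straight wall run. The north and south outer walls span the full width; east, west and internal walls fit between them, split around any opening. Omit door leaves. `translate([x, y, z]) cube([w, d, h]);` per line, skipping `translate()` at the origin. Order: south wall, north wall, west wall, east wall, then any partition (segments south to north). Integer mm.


cube([4500, 100, 3000]);
translate([0, 4400, 0]) cube([4500, 100, 3000]);
translate([0, 100, 0]) cube([100, 4300, 3000]);
translate([4400, 100, 0]) cube([100, 4300, 3000]);
translate([2000, 100, 0]) cube([100, 2250, 3000]);
translate([2000, 3350, 0]) cube([100, 1050, 3000]);
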